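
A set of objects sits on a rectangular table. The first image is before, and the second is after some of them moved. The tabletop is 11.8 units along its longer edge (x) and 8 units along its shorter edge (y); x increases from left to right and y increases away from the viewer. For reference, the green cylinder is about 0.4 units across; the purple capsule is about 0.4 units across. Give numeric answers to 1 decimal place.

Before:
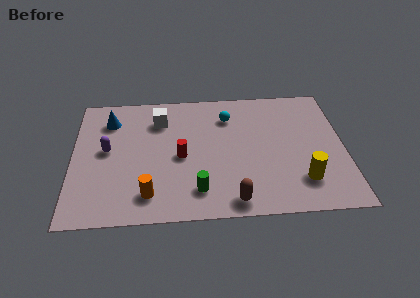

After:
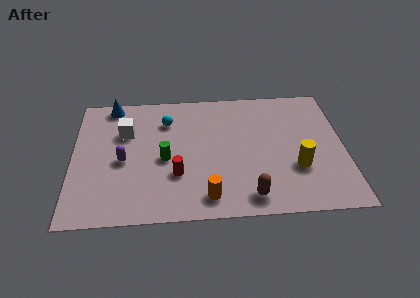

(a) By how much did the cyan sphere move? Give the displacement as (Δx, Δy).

(-2.7, -0.1)

The cyan sphere started near (6.8, 6.1) and ended near (4.1, 6.0).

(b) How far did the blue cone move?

1.0

From (1.6, 6.2) to (1.7, 7.2), the blue cone covered √(0.1² + 1.0²) ≈ 1.0 units.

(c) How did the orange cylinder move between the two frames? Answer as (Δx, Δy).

(2.5, -0.3)

The orange cylinder was at about (3.3, 1.5) and moved to about (5.8, 1.2).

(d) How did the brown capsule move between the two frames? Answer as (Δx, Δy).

(0.7, 0.2)

The brown capsule was at about (6.9, 0.9) and moved to about (7.6, 1.1).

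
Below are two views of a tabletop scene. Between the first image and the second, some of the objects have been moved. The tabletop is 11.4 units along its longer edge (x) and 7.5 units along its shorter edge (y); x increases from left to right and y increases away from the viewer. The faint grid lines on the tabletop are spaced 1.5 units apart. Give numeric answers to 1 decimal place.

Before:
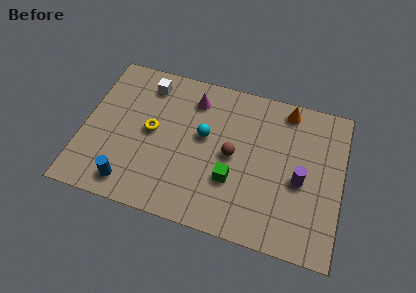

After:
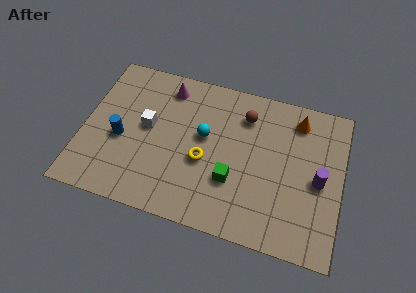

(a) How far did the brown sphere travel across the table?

2.1

From (6.6, 3.7) to (7.0, 5.8), the brown sphere covered √(0.4² + 2.1²) ≈ 2.1 units.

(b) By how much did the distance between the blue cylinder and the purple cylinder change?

+1.1

Before: roughly 7.6 units apart; after: 8.7. That's 1.1 units further apart.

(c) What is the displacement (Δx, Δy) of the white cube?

(0.2, -2.1)

From the two frames, the white cube sits at roughly (2.6, 6.2) before and (2.8, 4.1) after.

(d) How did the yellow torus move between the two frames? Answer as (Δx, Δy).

(2.4, -0.8)

The yellow torus was at about (3.0, 3.9) and moved to about (5.4, 3.1).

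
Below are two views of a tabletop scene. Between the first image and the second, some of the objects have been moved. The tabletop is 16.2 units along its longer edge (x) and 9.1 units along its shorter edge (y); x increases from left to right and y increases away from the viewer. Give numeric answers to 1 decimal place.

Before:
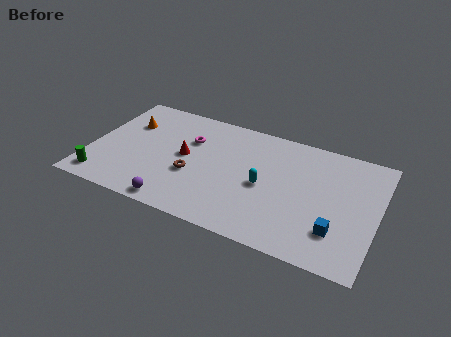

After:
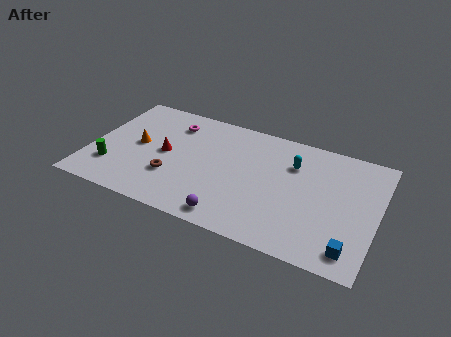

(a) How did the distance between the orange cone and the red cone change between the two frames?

-2.2

They were about 3.8 units apart before and 1.6 after — 2.2 units closer together.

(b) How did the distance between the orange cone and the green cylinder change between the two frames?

-2.5

They were about 5.1 units apart before and 2.6 after — 2.5 units closer together.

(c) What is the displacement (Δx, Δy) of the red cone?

(-1.1, -0.2)

The red cone was at about (5.3, 4.8) and moved to about (4.2, 4.6).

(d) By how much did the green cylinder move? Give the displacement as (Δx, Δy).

(0.4, 1.1)

From the two frames, the green cylinder sits at roughly (1.0, 1.3) before and (1.4, 2.4) after.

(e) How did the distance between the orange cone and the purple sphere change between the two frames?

+0.4

They were about 6.4 units apart before and 6.8 after — 0.4 units further apart.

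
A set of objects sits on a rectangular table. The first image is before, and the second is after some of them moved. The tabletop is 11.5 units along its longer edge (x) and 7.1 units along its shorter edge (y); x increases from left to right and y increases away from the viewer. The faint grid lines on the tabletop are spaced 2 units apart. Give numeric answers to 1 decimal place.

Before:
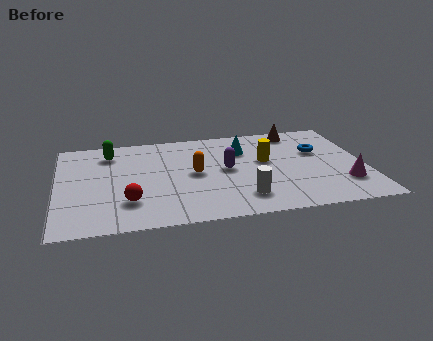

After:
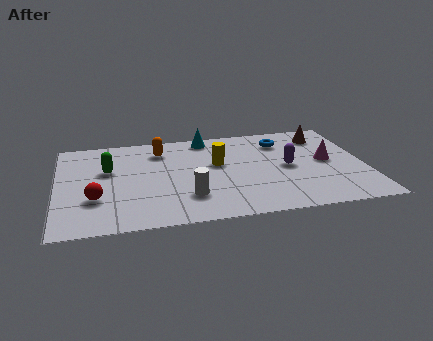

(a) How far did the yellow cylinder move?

1.8

The yellow cylinder was near (7.8, 4.1) before and (6.0, 4.2) after, so it travelled √(1.8² + 0.1²) ≈ 1.8 units.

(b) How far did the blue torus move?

1.6

The blue torus moved from about (9.8, 4.5) to (8.5, 5.5), a distance of √(1.3² + 1.0²) ≈ 1.6.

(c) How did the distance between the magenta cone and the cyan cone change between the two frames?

+0.3

The distance was about 4.8 in the first image and 5.1 in the second, so they moved 0.3 units further apart.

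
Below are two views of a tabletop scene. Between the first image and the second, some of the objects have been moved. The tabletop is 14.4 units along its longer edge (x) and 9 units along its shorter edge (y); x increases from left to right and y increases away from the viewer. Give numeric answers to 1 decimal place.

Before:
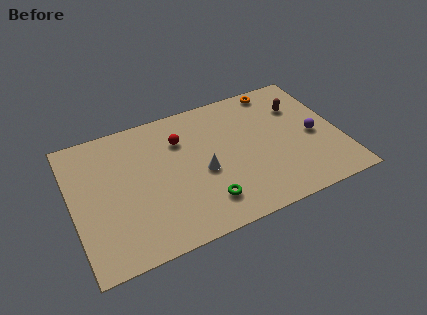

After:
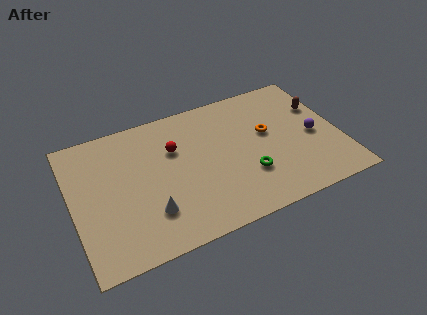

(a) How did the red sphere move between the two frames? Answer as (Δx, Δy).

(-0.4, -0.5)

The red sphere started near (6.0, 6.5) and ended near (5.6, 6.0).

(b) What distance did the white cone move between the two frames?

3.4

From (6.9, 3.9) to (3.9, 2.4), the white cone covered √(3.0² + 1.5²) ≈ 3.4 units.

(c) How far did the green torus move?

2.6

The green torus moved from about (6.8, 1.9) to (9.2, 2.8), a distance of √(2.4² + 0.9²) ≈ 2.6.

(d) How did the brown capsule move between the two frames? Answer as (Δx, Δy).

(1.1, -0.4)

The brown capsule was at about (12.5, 6.4) and moved to about (13.6, 6.0).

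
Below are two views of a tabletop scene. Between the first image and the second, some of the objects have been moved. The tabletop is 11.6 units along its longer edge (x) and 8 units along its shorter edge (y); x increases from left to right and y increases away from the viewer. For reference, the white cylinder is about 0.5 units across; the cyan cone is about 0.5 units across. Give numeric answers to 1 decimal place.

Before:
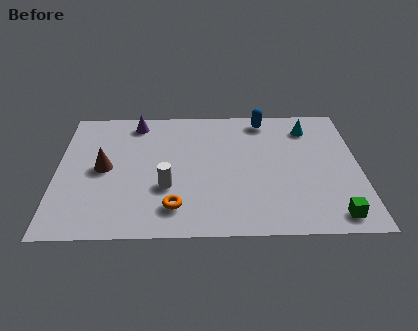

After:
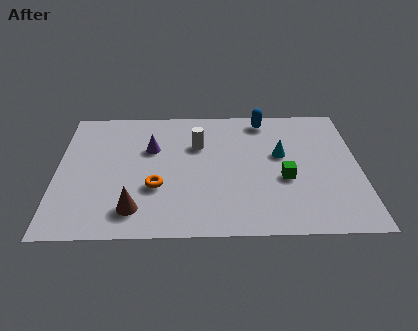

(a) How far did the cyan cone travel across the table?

2.0

The cyan cone moved from about (9.7, 6.4) to (8.6, 4.7), a distance of √(1.1² + 1.7²) ≈ 2.0.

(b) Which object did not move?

the blue capsule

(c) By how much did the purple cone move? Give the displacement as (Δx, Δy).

(0.6, -1.7)

From the two frames, the purple cone sits at roughly (3.0, 6.9) before and (3.6, 5.2) after.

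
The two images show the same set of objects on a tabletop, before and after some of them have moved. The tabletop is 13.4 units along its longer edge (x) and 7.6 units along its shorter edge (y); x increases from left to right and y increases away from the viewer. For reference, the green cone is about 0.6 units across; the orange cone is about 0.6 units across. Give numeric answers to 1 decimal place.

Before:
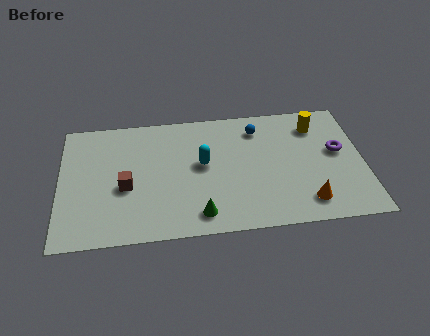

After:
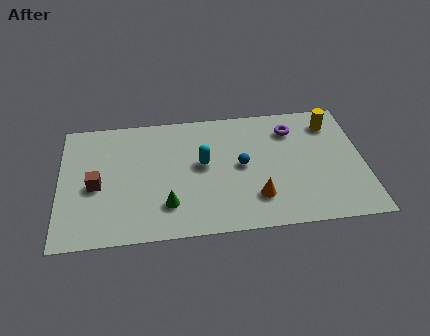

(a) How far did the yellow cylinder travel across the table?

0.7

The yellow cylinder was near (11.4, 6.0) before and (12.1, 6.1) after, so it travelled √(0.7² + 0.1²) ≈ 0.7 units.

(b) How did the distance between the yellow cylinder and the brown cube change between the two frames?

+1.9

They were about 8.9 units apart before and 10.8 after — 1.9 units further apart.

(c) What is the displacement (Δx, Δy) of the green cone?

(-1.4, 0.7)

The green cone started near (6.1, 1.2) and ended near (4.7, 1.9).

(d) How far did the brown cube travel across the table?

1.3

From (2.9, 3.2) to (1.6, 3.4), the brown cube covered √(1.3² + 0.2²) ≈ 1.3 units.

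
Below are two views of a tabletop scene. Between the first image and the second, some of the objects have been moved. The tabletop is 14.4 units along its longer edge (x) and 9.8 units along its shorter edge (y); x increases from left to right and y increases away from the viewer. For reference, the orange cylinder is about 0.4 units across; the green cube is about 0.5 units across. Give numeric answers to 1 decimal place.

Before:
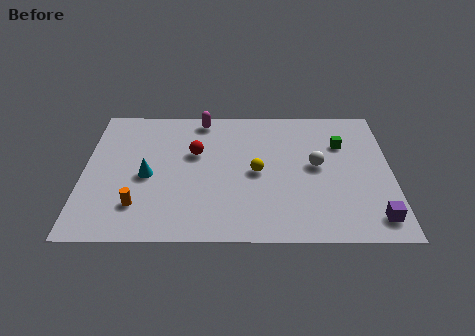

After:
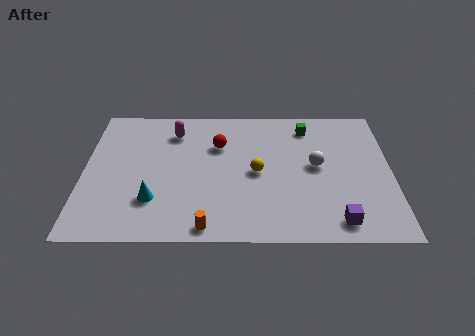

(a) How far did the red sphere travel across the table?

1.3

The red sphere moved from about (5.2, 6.1) to (6.3, 6.7), a distance of √(1.1² + 0.6²) ≈ 1.3.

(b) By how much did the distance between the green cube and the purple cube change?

+1.4

Before: roughly 5.5 units apart; after: 6.9. That's 1.4 units further apart.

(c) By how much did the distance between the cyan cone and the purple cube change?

-2.3

Before: roughly 10.9 units apart; after: 8.6. That's 2.3 units closer together.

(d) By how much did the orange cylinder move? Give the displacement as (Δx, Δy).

(3.2, -1.4)

The orange cylinder started near (2.6, 2.3) and ended near (5.8, 0.9).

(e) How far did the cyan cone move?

1.7

The cyan cone was near (3.0, 4.4) before and (3.3, 2.7) after, so it travelled √(0.3² + 1.7²) ≈ 1.7 units.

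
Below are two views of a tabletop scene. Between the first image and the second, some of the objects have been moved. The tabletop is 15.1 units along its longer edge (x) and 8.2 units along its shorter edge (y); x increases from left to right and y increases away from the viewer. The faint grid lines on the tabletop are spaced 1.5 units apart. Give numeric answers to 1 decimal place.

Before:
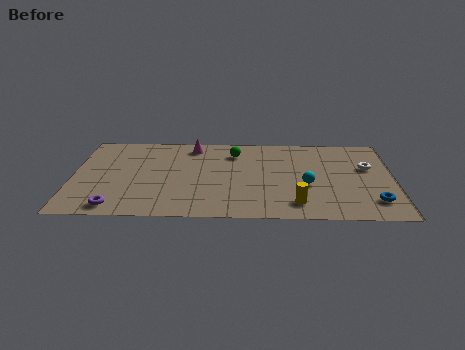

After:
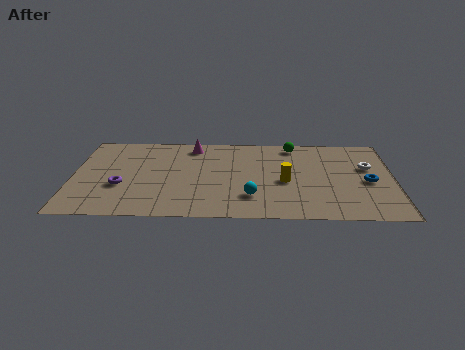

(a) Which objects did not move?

the white torus and the magenta cone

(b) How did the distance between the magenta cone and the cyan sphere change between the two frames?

-0.9

The distance was about 6.5 in the first image and 5.6 in the second, so they moved 0.9 units closer together.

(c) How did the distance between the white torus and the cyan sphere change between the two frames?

+2.9

The distance was about 3.4 in the first image and 6.3 in the second, so they moved 2.9 units further apart.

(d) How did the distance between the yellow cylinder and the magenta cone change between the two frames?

-1.8

The distance was about 7.4 in the first image and 5.6 in the second, so they moved 1.8 units closer together.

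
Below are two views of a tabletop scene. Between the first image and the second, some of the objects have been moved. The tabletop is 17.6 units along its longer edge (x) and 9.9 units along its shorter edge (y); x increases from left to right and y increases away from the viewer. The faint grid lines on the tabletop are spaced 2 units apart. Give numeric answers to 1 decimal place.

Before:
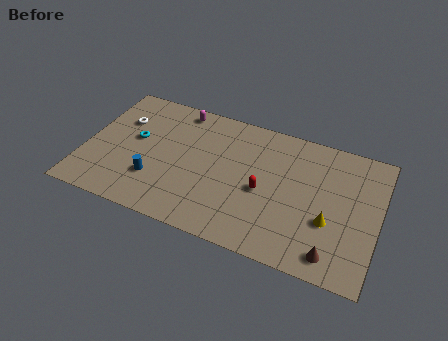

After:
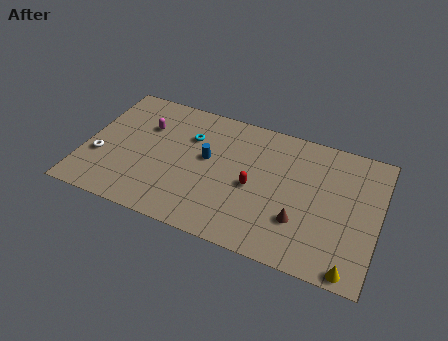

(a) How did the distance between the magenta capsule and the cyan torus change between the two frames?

-1.2

The distance was about 3.9 in the first image and 2.7 in the second, so they moved 1.2 units closer together.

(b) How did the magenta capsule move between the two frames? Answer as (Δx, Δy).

(-1.8, -2.0)

From the two frames, the magenta capsule sits at roughly (5.2, 8.8) before and (3.4, 6.8) after.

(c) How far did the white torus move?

3.4

From (1.9, 6.8) to (1.0, 3.5), the white torus covered √(0.9² + 3.3²) ≈ 3.4 units.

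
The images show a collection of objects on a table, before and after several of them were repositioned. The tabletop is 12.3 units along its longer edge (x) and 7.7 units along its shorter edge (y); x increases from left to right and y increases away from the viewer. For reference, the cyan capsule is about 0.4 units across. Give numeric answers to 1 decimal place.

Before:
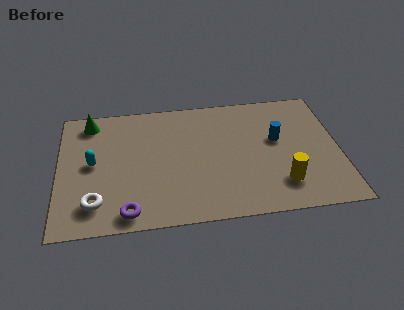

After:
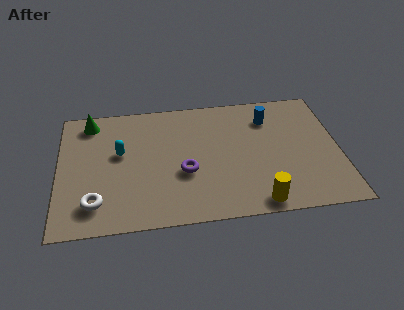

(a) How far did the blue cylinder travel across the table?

1.4

The blue cylinder was near (9.6, 4.5) before and (9.3, 5.9) after, so it travelled √(0.3² + 1.4²) ≈ 1.4 units.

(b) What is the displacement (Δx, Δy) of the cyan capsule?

(1.2, 0.5)

The cyan capsule was at about (1.5, 4.0) and moved to about (2.7, 4.5).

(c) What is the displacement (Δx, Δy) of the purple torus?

(2.5, 2.1)

The purple torus started near (3.0, 0.9) and ended near (5.5, 3.0).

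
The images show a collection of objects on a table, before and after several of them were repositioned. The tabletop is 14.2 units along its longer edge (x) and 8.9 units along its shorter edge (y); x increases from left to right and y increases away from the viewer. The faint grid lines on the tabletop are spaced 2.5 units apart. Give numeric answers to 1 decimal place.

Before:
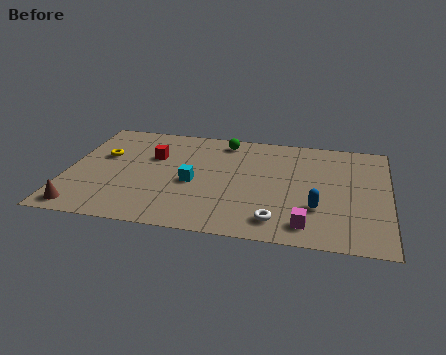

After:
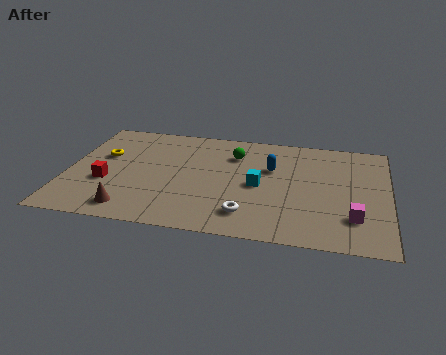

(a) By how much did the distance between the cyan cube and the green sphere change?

-1.3

They were about 4.0 units apart before and 2.7 after — 1.3 units closer together.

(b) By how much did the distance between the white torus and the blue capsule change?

+1.9

The distance was about 2.1 in the first image and 4.0 in the second, so they moved 1.9 units further apart.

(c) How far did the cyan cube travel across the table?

2.9

The cyan cube moved from about (5.6, 3.9) to (8.5, 4.2), a distance of √(2.9² + 0.3²) ≈ 2.9.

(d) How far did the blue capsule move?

3.6

The blue capsule moved from about (11.1, 2.8) to (9.0, 5.7), a distance of √(2.1² + 2.9²) ≈ 3.6.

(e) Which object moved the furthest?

the blue capsule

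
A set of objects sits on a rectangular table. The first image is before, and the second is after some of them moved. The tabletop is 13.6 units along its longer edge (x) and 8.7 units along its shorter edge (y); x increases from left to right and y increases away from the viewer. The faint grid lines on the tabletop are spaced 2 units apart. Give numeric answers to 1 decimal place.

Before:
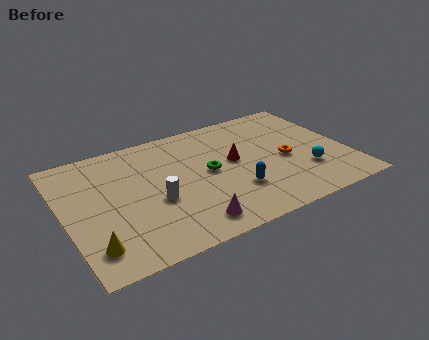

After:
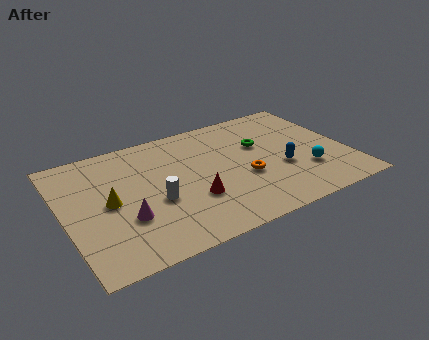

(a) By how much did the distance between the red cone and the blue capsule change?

+2.2

The distance was about 2.2 in the first image and 4.4 in the second, so they moved 2.2 units further apart.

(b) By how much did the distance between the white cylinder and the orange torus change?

-2.1

Before: roughly 6.4 units apart; after: 4.3. That's 2.1 units closer together.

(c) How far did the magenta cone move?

3.2

From (5.5, 1.3) to (2.7, 2.9), the magenta cone covered √(2.8² + 1.6²) ≈ 3.2 units.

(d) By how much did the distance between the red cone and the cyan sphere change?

+1.6

The distance was about 3.9 in the first image and 5.5 in the second, so they moved 1.6 units further apart.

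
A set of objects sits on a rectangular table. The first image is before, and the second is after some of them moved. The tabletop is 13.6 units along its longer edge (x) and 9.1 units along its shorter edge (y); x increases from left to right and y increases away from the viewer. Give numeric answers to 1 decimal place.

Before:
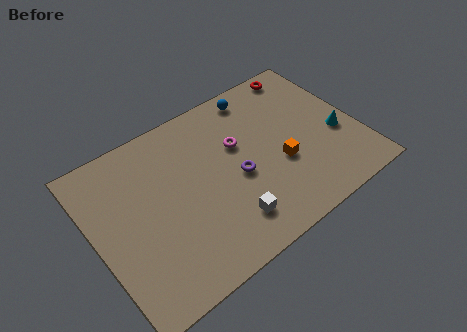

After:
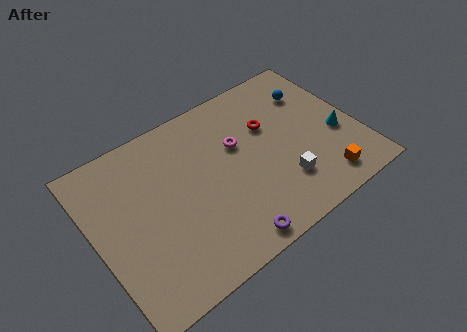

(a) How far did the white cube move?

3.0

From (6.3, 1.9) to (9.3, 2.4), the white cube covered √(3.0² + 0.5²) ≈ 3.0 units.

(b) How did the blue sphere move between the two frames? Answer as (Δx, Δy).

(2.7, -1.3)

The blue sphere started near (9.1, 8.0) and ended near (11.8, 6.7).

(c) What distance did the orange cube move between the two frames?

2.8

From (9.4, 3.5) to (11.2, 1.4), the orange cube covered √(1.8² + 2.1²) ≈ 2.8 units.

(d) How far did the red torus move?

3.3

The red torus was near (11.7, 8.2) before and (9.3, 5.9) after, so it travelled √(2.4² + 2.3²) ≈ 3.3 units.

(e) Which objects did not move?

the cyan cone and the magenta torus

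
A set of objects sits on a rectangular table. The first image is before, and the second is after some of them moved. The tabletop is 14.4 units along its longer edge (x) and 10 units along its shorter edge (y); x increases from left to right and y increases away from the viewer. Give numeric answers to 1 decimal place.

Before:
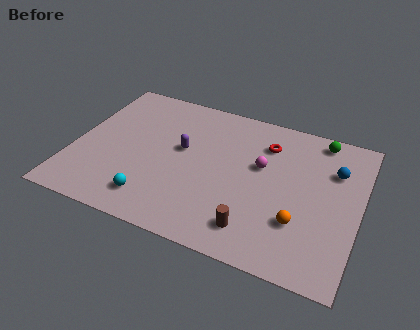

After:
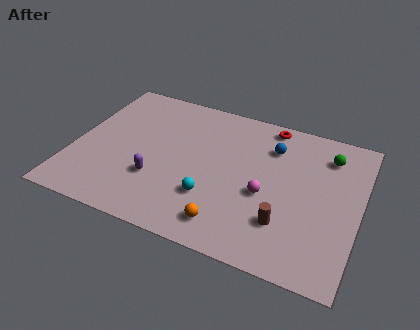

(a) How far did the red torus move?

1.4

The red torus moved from about (9.5, 7.6) to (9.5, 9.0), a distance of √(0.0² + 1.4²) ≈ 1.4.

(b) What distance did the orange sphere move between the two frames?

3.7

The orange sphere moved from about (11.6, 3.0) to (8.2, 1.6), a distance of √(3.4² + 1.4²) ≈ 3.7.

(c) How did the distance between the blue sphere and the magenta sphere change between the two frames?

-0.4

They were about 3.7 units apart before and 3.3 after — 0.4 units closer together.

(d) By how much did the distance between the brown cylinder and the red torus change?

+0.7

Before: roughly 5.8 units apart; after: 6.5. That's 0.7 units further apart.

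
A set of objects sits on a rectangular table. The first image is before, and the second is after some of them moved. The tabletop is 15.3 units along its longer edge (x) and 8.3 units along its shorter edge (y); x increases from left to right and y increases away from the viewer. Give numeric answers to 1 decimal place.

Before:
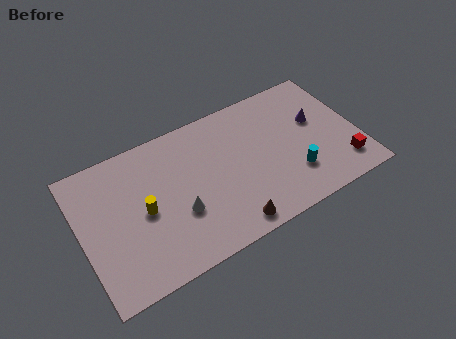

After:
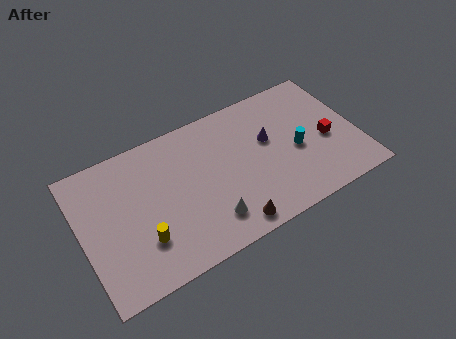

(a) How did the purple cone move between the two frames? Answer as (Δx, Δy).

(-2.7, 0.0)

From the two frames, the purple cone sits at roughly (13.2, 5.0) before and (10.5, 5.0) after.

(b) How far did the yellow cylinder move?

1.6

The yellow cylinder moved from about (3.4, 4.0) to (3.1, 2.4), a distance of √(0.3² + 1.6²) ≈ 1.6.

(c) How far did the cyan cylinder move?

1.5

From (11.5, 2.3) to (11.9, 3.7), the cyan cylinder covered √(0.4² + 1.4²) ≈ 1.5 units.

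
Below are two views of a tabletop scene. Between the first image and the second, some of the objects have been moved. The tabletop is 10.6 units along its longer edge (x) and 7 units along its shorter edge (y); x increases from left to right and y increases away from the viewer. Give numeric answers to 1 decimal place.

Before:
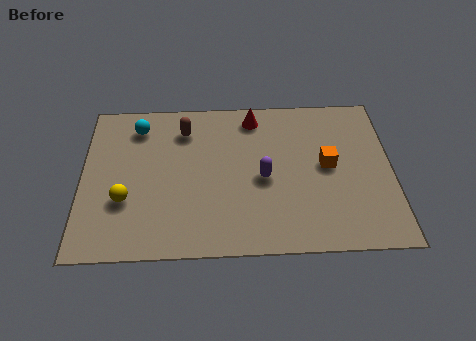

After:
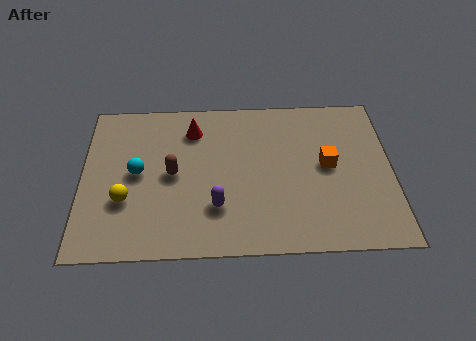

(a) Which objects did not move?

the yellow sphere and the orange cube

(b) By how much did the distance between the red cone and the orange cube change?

+1.5

Before: roughly 3.4 units apart; after: 4.9. That's 1.5 units further apart.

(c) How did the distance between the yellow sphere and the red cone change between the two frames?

-1.8

The distance was about 5.7 in the first image and 3.9 in the second, so they moved 1.8 units closer together.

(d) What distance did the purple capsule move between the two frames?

2.0

From (6.2, 3.2) to (4.6, 2.0), the purple capsule covered √(1.6² + 1.2²) ≈ 2.0 units.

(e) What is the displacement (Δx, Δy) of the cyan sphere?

(0.0, -2.1)

The cyan sphere was at about (1.9, 5.7) and moved to about (1.9, 3.6).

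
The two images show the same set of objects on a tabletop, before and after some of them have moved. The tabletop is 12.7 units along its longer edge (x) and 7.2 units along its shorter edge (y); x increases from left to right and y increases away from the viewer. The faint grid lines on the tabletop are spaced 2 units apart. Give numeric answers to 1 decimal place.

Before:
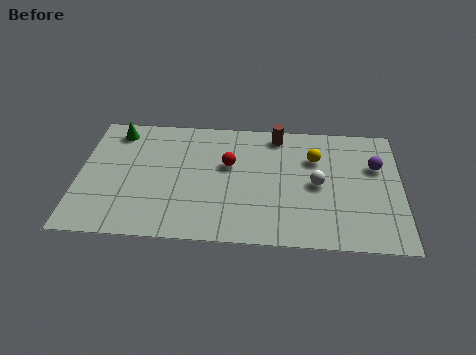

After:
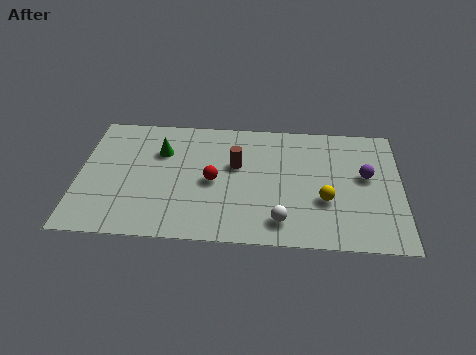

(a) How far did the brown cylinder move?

2.5

The brown cylinder moved from about (7.8, 6.3) to (6.2, 4.4), a distance of √(1.6² + 1.9²) ≈ 2.5.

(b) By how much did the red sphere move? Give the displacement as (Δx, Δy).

(-0.6, -1.0)

The red sphere was at about (5.9, 4.4) and moved to about (5.3, 3.4).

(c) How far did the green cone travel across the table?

2.1

From (1.4, 6.1) to (3.2, 5.0), the green cone covered √(1.8² + 1.1²) ≈ 2.1 units.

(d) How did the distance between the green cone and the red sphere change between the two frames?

-2.2

The distance was about 4.8 in the first image and 2.6 in the second, so they moved 2.2 units closer together.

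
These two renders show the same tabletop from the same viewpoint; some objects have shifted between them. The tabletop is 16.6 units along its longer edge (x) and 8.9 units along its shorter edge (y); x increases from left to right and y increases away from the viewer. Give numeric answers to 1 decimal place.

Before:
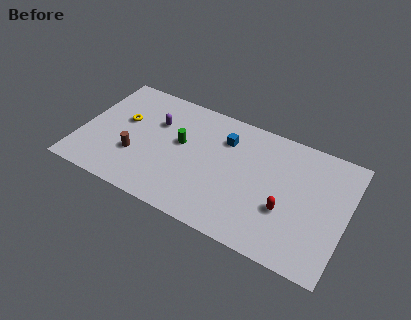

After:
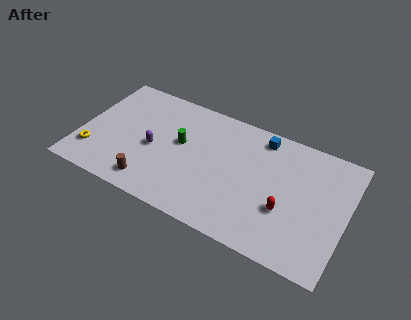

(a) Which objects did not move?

the red capsule and the green cylinder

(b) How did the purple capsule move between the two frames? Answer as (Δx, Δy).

(0.1, -2.0)

From the two frames, the purple capsule sits at roughly (4.5, 6.0) before and (4.6, 4.0) after.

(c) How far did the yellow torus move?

3.4

The yellow torus moved from about (2.5, 5.3) to (1.0, 2.2), a distance of √(1.5² + 3.1²) ≈ 3.4.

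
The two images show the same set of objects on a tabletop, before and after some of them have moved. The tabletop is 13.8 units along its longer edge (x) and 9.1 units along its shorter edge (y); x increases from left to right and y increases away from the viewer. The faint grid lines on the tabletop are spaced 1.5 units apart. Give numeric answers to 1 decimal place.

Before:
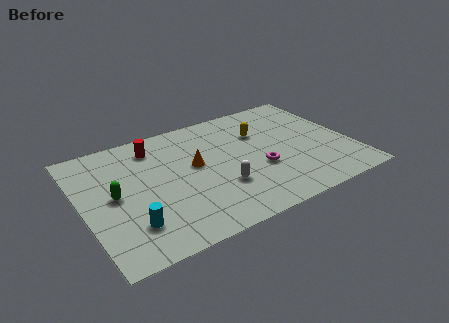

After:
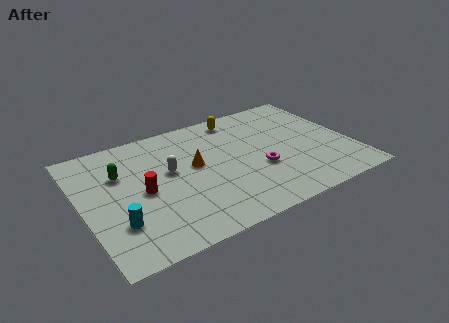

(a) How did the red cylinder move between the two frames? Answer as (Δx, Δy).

(-1.0, -3.1)

From the two frames, the red cylinder sits at roughly (4.0, 7.4) before and (3.0, 4.3) after.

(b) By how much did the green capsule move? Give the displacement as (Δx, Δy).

(0.5, 1.5)

From the two frames, the green capsule sits at roughly (1.6, 4.6) before and (2.1, 6.1) after.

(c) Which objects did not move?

the magenta torus and the orange cone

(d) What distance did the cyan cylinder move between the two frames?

0.7

The cyan cylinder moved from about (2.1, 2.2) to (1.5, 2.6), a distance of √(0.6² + 0.4²) ≈ 0.7.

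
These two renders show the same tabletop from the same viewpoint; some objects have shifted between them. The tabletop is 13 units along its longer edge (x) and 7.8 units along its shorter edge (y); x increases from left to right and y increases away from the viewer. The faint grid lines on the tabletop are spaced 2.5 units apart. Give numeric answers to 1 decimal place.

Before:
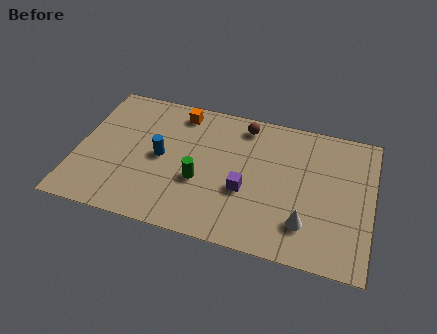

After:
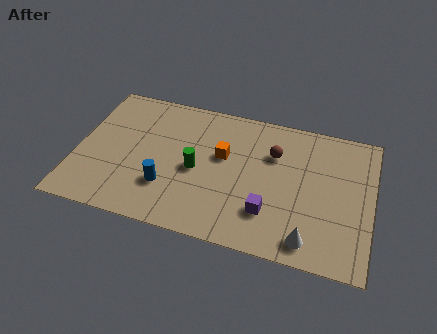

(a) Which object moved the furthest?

the orange cube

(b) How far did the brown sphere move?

1.9

The brown sphere moved from about (7.2, 6.7) to (8.6, 5.4), a distance of √(1.4² + 1.3²) ≈ 1.9.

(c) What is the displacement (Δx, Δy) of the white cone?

(0.2, -0.8)

From the two frames, the white cone sits at roughly (10.2, 1.9) before and (10.4, 1.1) after.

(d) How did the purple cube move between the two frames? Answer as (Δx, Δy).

(1.1, -0.9)

The purple cube started near (7.5, 3.0) and ended near (8.6, 2.1).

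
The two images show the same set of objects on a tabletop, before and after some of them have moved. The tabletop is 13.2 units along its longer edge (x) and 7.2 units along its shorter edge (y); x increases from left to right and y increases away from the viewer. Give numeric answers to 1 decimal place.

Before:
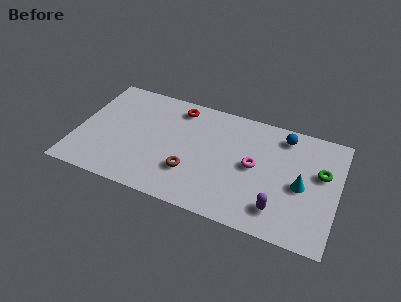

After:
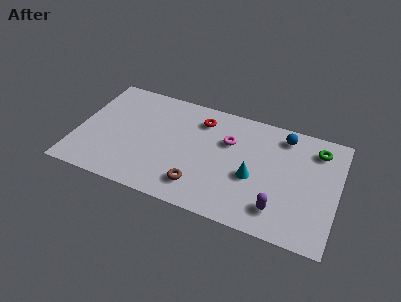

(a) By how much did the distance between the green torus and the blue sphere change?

-0.9

They were about 2.6 units apart before and 1.7 after — 0.9 units closer together.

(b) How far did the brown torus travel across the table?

0.9

The brown torus moved from about (5.9, 2.2) to (6.4, 1.5), a distance of √(0.5² + 0.7²) ≈ 0.9.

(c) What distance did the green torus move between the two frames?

1.4

The green torus moved from about (12.3, 4.4) to (12.0, 5.8), a distance of √(0.3² + 1.4²) ≈ 1.4.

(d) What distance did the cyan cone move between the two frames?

2.4

The cyan cone moved from about (11.4, 3.3) to (9.0, 3.0), a distance of √(2.4² + 0.3²) ≈ 2.4.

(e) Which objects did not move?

the purple capsule and the blue sphere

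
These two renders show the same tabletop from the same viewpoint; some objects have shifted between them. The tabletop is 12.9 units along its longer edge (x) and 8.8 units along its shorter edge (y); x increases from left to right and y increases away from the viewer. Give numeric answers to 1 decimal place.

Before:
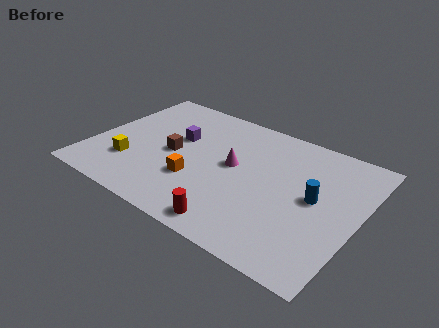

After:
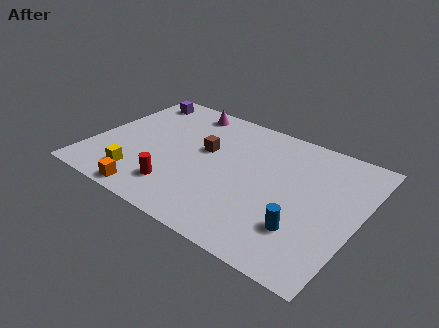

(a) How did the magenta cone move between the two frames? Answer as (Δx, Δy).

(-3.0, 2.9)

From the two frames, the magenta cone sits at roughly (6.8, 4.8) before and (3.8, 7.7) after.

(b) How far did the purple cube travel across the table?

3.3

From (3.9, 5.4) to (1.3, 7.5), the purple cube covered √(2.6² + 2.1²) ≈ 3.3 units.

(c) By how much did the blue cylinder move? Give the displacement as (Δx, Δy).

(-0.2, -2.2)

From the two frames, the blue cylinder sits at roughly (10.8, 4.6) before and (10.6, 2.4) after.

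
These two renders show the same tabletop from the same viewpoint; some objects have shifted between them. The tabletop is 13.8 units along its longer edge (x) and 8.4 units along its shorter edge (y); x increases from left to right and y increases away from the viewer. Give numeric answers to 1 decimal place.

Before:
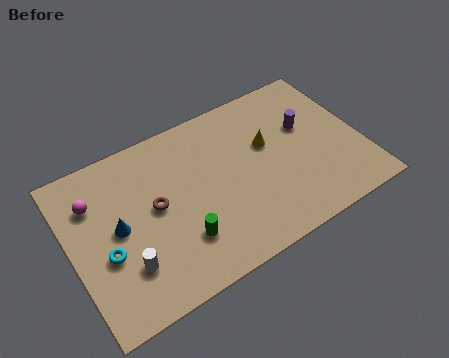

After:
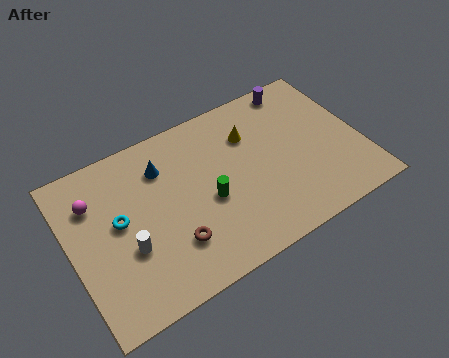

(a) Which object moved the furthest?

the blue cone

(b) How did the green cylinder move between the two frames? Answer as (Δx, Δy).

(1.5, 1.3)

The green cylinder was at about (4.9, 2.3) and moved to about (6.4, 3.6).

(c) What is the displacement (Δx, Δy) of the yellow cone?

(-0.7, 0.9)

The yellow cone was at about (9.5, 5.1) and moved to about (8.8, 6.0).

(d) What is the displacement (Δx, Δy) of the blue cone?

(2.4, 2.0)

The blue cone was at about (2.2, 4.3) and moved to about (4.6, 6.3).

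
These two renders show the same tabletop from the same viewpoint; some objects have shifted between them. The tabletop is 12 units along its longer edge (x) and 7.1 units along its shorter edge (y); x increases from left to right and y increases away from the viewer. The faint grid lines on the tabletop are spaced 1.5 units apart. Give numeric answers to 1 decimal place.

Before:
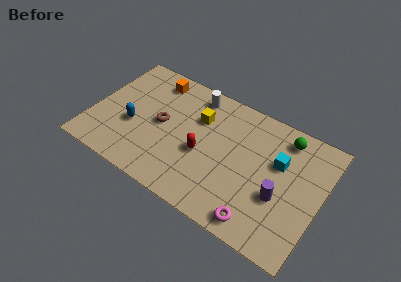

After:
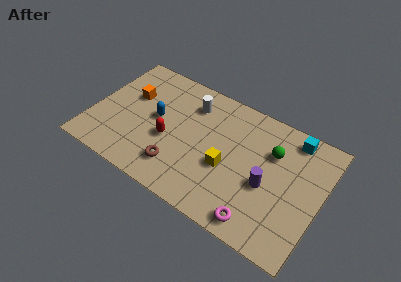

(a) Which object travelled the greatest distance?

the yellow cube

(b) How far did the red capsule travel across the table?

1.8

The red capsule was near (5.9, 3.0) before and (4.1, 2.9) after, so it travelled √(1.8² + 0.1²) ≈ 1.8 units.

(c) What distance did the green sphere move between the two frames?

1.2

The green sphere was near (9.8, 6.0) before and (9.3, 4.9) after, so it travelled √(0.5² + 1.1²) ≈ 1.2 units.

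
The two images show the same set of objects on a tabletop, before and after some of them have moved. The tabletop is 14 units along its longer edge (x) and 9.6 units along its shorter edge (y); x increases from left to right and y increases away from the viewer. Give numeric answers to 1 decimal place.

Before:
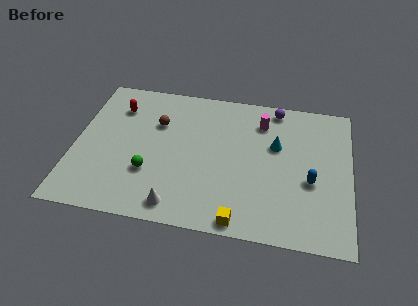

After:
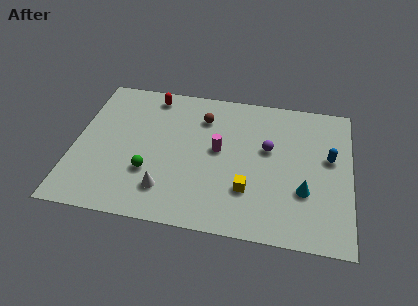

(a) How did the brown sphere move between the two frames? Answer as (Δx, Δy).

(2.3, 0.8)

From the two frames, the brown sphere sits at roughly (4.1, 6.5) before and (6.4, 7.3) after.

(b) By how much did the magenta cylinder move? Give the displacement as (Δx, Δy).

(-2.1, -2.3)

The magenta cylinder was at about (9.4, 7.5) and moved to about (7.3, 5.2).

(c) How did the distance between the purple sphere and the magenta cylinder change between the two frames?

+1.2

They were about 1.3 units apart before and 2.5 after — 1.2 units further apart.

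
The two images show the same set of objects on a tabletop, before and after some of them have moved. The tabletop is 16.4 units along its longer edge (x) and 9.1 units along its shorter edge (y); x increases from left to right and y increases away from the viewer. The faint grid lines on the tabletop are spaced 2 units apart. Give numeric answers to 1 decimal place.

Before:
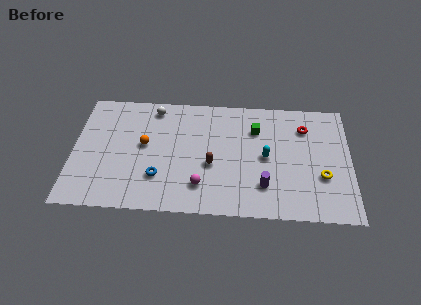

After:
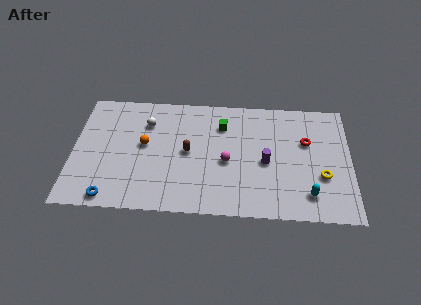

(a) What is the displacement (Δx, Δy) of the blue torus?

(-2.8, -1.7)

The blue torus started near (5.1, 2.6) and ended near (2.3, 0.9).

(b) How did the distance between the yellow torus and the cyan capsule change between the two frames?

-1.9

Before: roughly 3.5 units apart; after: 1.6. That's 1.9 units closer together.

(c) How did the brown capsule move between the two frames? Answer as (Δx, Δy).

(-1.4, 0.9)

The brown capsule started near (8.2, 3.7) and ended near (6.8, 4.6).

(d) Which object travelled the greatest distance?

the cyan capsule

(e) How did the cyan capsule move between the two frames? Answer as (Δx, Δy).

(2.5, -2.7)

The cyan capsule was at about (11.4, 4.5) and moved to about (13.9, 1.8).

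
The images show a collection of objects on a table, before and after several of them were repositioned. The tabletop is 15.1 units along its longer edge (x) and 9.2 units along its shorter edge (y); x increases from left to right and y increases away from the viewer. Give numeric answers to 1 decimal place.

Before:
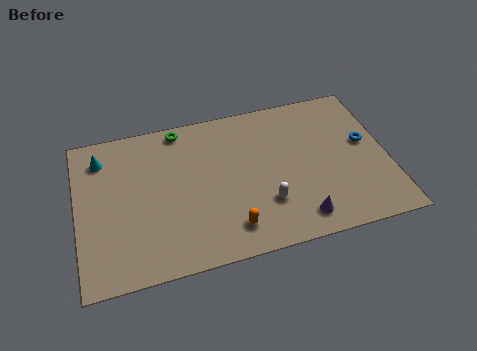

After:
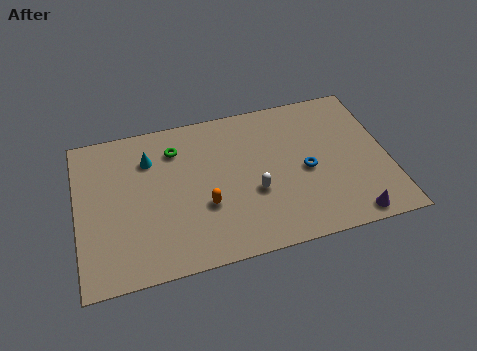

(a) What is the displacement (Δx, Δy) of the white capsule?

(-0.5, 0.8)

The white capsule was at about (9.0, 2.7) and moved to about (8.5, 3.5).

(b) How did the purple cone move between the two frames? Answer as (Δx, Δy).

(2.5, -0.5)

The purple cone was at about (10.5, 1.4) and moved to about (13.0, 0.9).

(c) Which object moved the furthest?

the blue torus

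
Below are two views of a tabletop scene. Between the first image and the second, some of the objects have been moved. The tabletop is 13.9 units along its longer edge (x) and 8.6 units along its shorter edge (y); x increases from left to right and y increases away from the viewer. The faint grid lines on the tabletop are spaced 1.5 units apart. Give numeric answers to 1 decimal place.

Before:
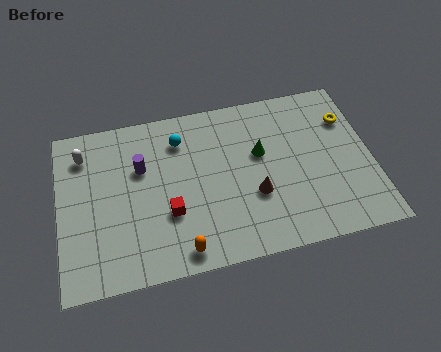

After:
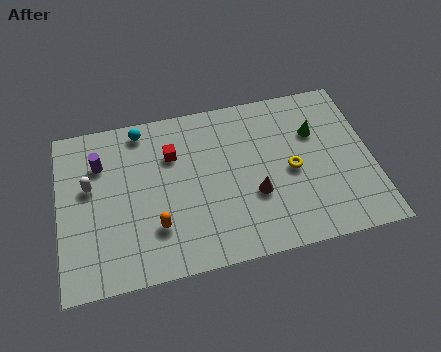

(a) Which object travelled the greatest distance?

the yellow torus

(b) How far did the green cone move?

2.6

The green cone was near (9.0, 5.2) before and (11.5, 5.8) after, so it travelled √(2.5² + 0.6²) ≈ 2.6 units.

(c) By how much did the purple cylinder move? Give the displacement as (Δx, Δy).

(-1.8, 0.6)

The purple cylinder was at about (3.7, 5.6) and moved to about (1.9, 6.2).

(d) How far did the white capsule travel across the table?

1.7

The white capsule moved from about (1.2, 6.8) to (1.4, 5.1), a distance of √(0.2² + 1.7²) ≈ 1.7.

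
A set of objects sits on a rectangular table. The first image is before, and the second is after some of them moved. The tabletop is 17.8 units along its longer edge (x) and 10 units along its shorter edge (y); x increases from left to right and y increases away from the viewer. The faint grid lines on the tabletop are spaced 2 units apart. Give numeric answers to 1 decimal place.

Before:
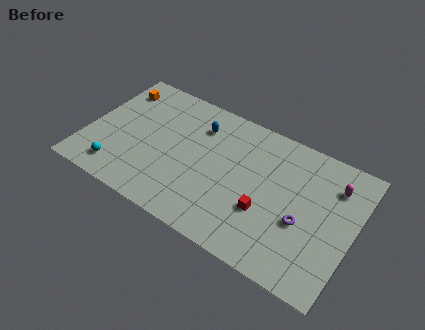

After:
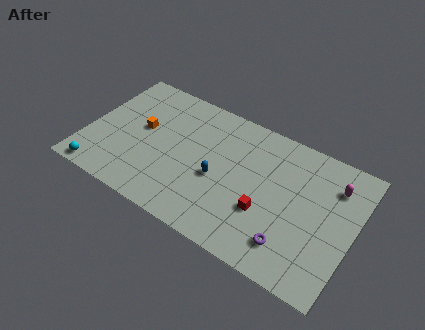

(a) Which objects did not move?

the magenta capsule and the red cube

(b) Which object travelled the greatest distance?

the blue capsule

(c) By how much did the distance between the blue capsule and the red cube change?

-3.1

They were about 6.5 units apart before and 3.4 after — 3.1 units closer together.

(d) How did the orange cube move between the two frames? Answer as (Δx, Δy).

(2.2, -2.4)

From the two frames, the orange cube sits at roughly (1.3, 8.0) before and (3.5, 5.6) after.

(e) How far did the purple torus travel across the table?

2.0

The purple torus was near (14.6, 4.0) before and (14.1, 2.1) after, so it travelled √(0.5² + 1.9²) ≈ 2.0 units.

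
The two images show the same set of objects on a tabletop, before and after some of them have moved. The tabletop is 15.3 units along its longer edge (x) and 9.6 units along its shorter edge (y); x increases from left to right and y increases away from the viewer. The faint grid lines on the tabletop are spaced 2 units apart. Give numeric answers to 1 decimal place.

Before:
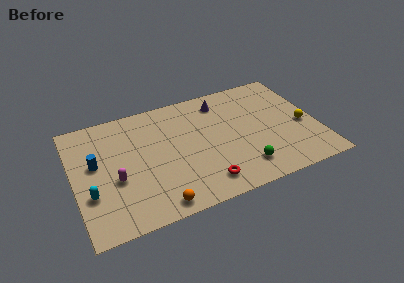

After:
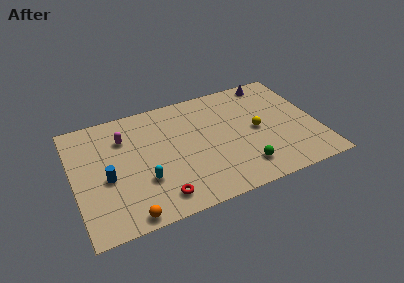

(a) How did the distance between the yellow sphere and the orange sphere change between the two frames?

-0.7

They were about 10.1 units apart before and 9.4 after — 0.7 units closer together.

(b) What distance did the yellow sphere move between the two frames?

3.0

From (14.4, 4.1) to (11.5, 4.7), the yellow sphere covered √(2.9² + 0.6²) ≈ 3.0 units.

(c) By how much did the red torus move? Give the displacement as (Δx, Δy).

(-2.8, -0.1)

The red torus was at about (7.8, 1.6) and moved to about (5.0, 1.5).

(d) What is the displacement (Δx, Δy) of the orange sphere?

(-1.8, -0.2)

From the two frames, the orange sphere sits at roughly (4.8, 1.0) before and (3.0, 0.8) after.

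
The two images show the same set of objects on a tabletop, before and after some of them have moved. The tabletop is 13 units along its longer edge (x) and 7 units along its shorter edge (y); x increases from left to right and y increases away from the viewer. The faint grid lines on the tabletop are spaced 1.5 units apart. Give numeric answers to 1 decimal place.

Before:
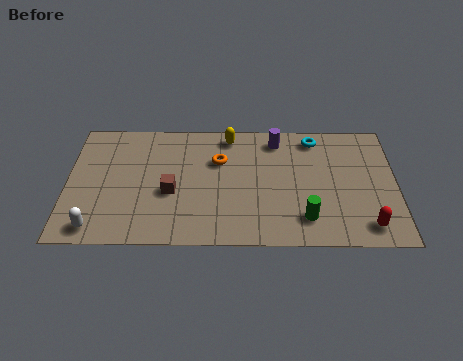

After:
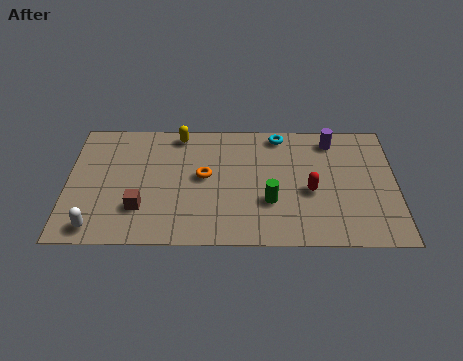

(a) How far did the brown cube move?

1.5

From (4.1, 2.9) to (2.9, 2.0), the brown cube covered √(1.2² + 0.9²) ≈ 1.5 units.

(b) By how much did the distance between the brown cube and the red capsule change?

-1.1

The distance was about 7.9 in the first image and 6.8 in the second, so they moved 1.1 units closer together.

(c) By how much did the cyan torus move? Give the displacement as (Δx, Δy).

(-1.4, 0.2)

The cyan torus started near (9.8, 6.0) and ended near (8.4, 6.2).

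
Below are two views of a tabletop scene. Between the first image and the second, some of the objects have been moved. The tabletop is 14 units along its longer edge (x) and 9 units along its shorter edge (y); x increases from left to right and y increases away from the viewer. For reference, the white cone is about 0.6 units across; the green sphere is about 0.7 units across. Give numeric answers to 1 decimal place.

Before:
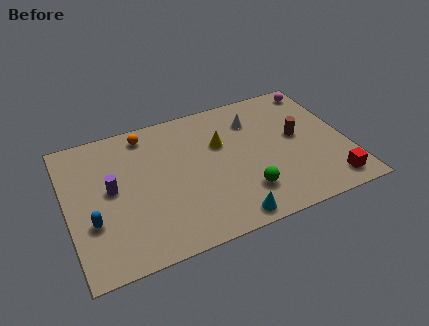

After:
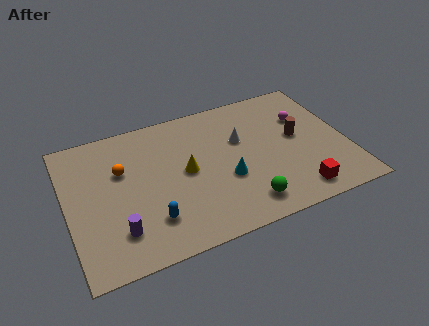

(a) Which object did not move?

the brown cylinder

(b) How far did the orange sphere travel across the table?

2.4

The orange sphere moved from about (4.2, 7.8) to (2.8, 5.8), a distance of √(1.4² + 2.0²) ≈ 2.4.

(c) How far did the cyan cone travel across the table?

2.5

From (7.6, 0.9) to (7.8, 3.4), the cyan cone covered √(0.2² + 2.5²) ≈ 2.5 units.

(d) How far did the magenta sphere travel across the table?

2.1

From (13.1, 7.9) to (12.1, 6.1), the magenta sphere covered √(1.0² + 1.8²) ≈ 2.1 units.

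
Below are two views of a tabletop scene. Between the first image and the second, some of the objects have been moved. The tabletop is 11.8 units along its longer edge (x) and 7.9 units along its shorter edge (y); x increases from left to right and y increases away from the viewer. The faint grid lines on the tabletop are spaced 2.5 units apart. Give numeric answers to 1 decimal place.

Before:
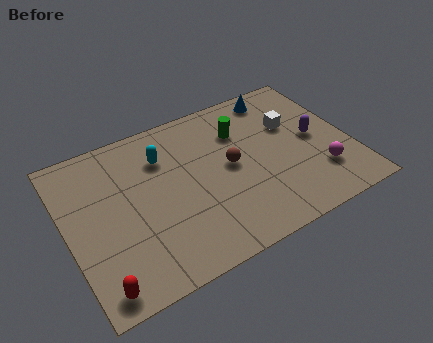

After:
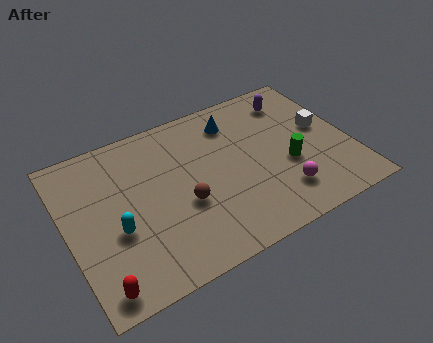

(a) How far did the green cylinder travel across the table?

3.1

From (7.5, 5.7) to (9.1, 3.1), the green cylinder covered √(1.6² + 2.6²) ≈ 3.1 units.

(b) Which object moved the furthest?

the cyan capsule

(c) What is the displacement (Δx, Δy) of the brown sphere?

(-2.1, -1.0)

The brown sphere was at about (6.8, 4.1) and moved to about (4.7, 3.1).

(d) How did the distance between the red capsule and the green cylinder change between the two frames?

+0.3

Before: roughly 8.2 units apart; after: 8.5. That's 0.3 units further apart.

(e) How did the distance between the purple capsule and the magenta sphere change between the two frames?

+2.9

The distance was about 1.9 in the first image and 4.8 in the second, so they moved 2.9 units further apart.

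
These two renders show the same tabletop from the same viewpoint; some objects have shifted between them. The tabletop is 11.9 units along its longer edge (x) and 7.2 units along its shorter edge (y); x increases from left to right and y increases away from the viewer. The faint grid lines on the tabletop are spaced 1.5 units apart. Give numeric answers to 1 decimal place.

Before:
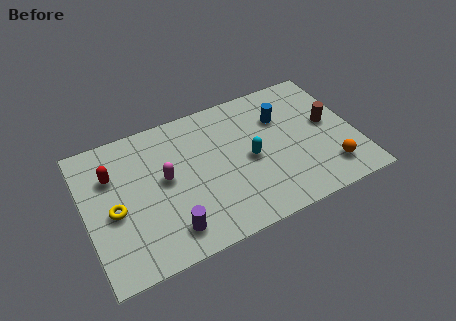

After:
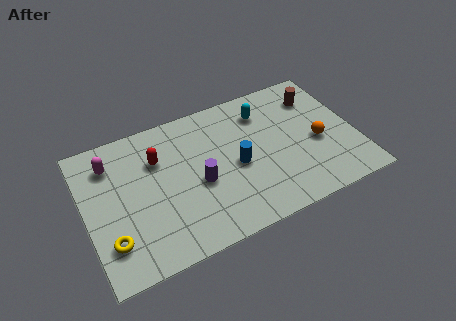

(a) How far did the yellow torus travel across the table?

1.4

The yellow torus was near (1.2, 3.2) before and (0.9, 1.8) after, so it travelled √(0.3² + 1.4²) ≈ 1.4 units.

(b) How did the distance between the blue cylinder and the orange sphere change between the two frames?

-0.3

They were about 3.9 units apart before and 3.6 after — 0.3 units closer together.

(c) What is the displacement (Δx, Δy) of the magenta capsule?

(-2.2, 1.7)

From the two frames, the magenta capsule sits at roughly (3.5, 3.9) before and (1.3, 5.6) after.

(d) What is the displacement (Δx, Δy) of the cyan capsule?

(0.9, 2.2)

The cyan capsule was at about (7.2, 3.4) and moved to about (8.1, 5.6).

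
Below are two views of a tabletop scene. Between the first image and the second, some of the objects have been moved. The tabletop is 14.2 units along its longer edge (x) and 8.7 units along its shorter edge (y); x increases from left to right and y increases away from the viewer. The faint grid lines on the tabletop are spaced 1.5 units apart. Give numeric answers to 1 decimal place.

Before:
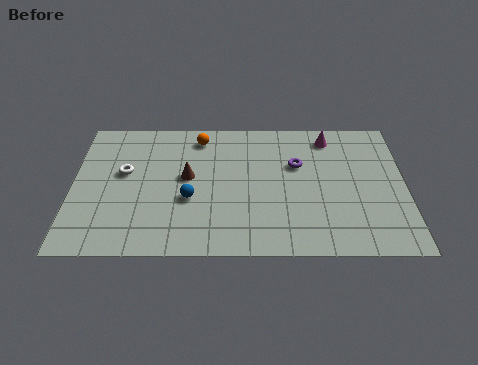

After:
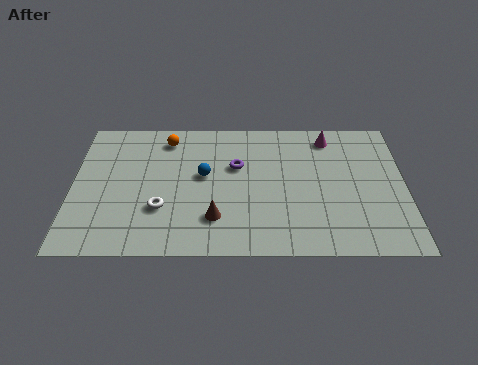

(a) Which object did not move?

the magenta cone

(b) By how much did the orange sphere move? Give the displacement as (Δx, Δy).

(-1.4, -0.1)

The orange sphere started near (5.4, 7.4) and ended near (4.0, 7.3).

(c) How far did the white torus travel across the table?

2.8

The white torus was near (2.2, 5.1) before and (3.8, 2.8) after, so it travelled √(1.6² + 2.3²) ≈ 2.8 units.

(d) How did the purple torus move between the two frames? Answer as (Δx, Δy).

(-2.6, -0.1)

From the two frames, the purple torus sits at roughly (9.6, 5.6) before and (7.0, 5.5) after.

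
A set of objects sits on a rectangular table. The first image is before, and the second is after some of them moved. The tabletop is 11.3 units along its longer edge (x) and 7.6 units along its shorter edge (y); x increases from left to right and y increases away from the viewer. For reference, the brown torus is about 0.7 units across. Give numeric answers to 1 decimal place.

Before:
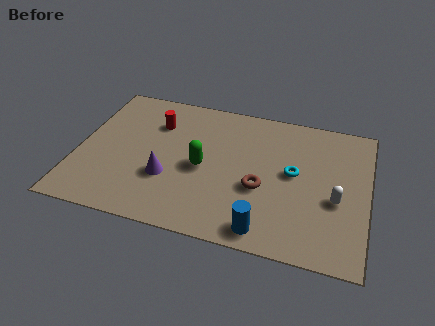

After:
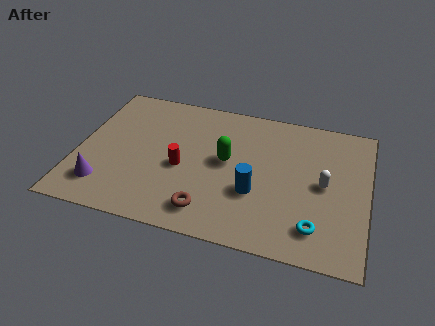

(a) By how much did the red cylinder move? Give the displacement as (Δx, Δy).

(1.2, -2.2)

From the two frames, the red cylinder sits at roughly (2.9, 5.5) before and (4.1, 3.3) after.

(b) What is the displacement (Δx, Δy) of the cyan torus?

(1.0, -2.6)

From the two frames, the cyan torus sits at roughly (8.4, 4.1) before and (9.4, 1.5) after.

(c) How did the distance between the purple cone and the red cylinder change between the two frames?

+0.4

They were about 3.0 units apart before and 3.4 after — 0.4 units further apart.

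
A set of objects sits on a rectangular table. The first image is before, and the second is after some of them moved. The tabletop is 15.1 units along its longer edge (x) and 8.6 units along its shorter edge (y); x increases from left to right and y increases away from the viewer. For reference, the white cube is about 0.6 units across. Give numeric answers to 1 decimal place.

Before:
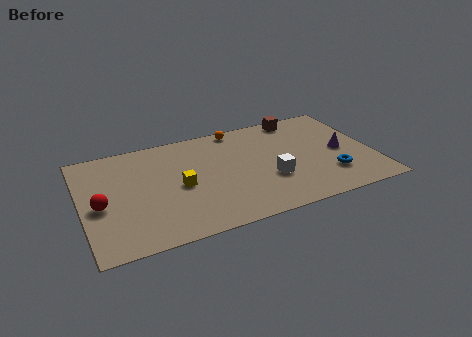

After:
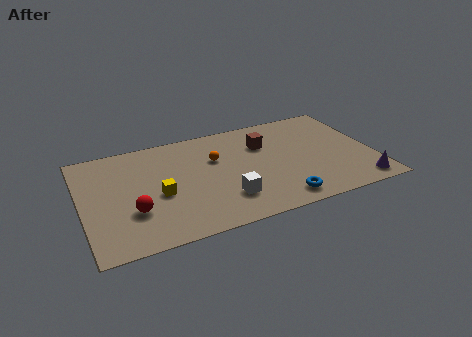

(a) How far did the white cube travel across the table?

2.5

The white cube was near (9.6, 3.0) before and (7.2, 2.2) after, so it travelled √(2.4² + 0.8²) ≈ 2.5 units.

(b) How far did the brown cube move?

2.7

From (11.7, 7.7) to (9.6, 6.0), the brown cube covered √(2.1² + 1.7²) ≈ 2.7 units.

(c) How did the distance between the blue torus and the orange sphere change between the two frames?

-1.7

The distance was about 7.0 in the first image and 5.3 in the second, so they moved 1.7 units closer together.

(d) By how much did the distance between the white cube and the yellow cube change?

-1.1

The distance was about 4.7 in the first image and 3.6 in the second, so they moved 1.1 units closer together.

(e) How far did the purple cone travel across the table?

3.1

The purple cone moved from about (13.5, 4.1) to (14.1, 1.1), a distance of √(0.6² + 3.0²) ≈ 3.1.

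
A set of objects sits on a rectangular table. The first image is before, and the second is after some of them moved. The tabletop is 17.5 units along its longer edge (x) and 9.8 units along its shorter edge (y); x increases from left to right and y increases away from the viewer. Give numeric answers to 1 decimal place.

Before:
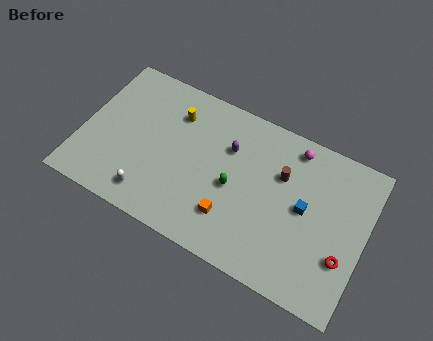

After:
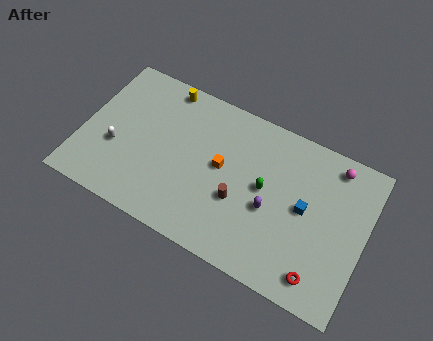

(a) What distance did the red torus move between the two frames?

2.1

The red torus moved from about (16.4, 3.2) to (15.2, 1.5), a distance of √(1.2² + 1.7²) ≈ 2.1.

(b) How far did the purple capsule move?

3.9

From (8.9, 6.7) to (11.8, 4.1), the purple capsule covered √(2.9² + 2.6²) ≈ 3.9 units.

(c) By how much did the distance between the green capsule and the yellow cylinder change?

+2.6

They were about 5.1 units apart before and 7.7 after — 2.6 units further apart.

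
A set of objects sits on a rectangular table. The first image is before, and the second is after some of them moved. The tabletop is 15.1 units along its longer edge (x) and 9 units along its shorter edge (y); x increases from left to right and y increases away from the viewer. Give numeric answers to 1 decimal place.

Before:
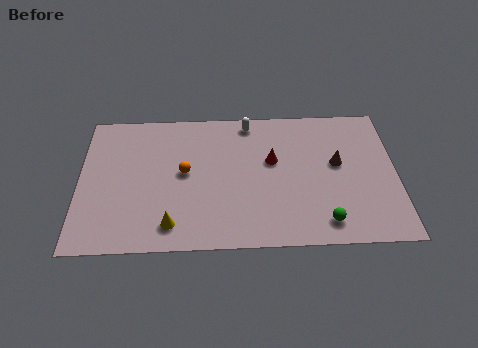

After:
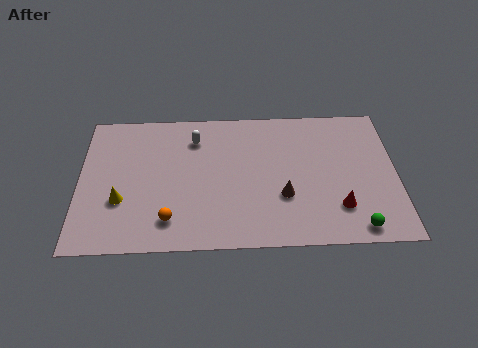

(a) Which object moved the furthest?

the red cone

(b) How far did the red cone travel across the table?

4.4

The red cone moved from about (9.2, 5.4) to (12.3, 2.3), a distance of √(3.1² + 3.1²) ≈ 4.4.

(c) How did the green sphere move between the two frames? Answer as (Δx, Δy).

(1.5, -0.4)

The green sphere was at about (11.6, 1.4) and moved to about (13.1, 1.0).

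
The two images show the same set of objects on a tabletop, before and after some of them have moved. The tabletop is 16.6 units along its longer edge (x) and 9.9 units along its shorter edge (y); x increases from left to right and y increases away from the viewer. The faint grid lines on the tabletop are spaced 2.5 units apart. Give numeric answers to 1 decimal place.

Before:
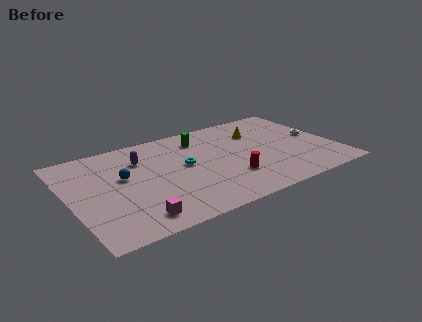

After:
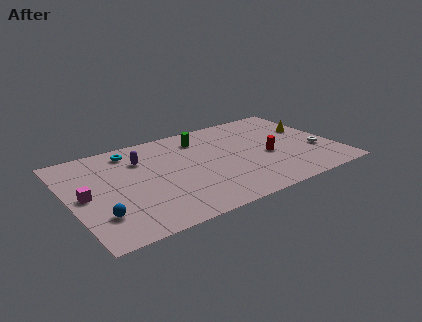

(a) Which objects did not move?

the purple capsule and the green cylinder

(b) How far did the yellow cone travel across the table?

3.3

The yellow cone moved from about (12.2, 7.1) to (15.4, 6.2), a distance of √(3.2² + 0.9²) ≈ 3.3.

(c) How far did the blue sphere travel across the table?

3.7

The blue sphere moved from about (3.4, 5.8) to (1.5, 2.6), a distance of √(1.9² + 3.2²) ≈ 3.7.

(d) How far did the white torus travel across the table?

1.7

The white torus was near (15.7, 5.2) before and (15.4, 3.5) after, so it travelled √(0.3² + 1.7²) ≈ 1.7 units.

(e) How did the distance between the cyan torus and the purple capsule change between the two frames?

-1.8

The distance was about 3.1 in the first image and 1.3 in the second, so they moved 1.8 units closer together.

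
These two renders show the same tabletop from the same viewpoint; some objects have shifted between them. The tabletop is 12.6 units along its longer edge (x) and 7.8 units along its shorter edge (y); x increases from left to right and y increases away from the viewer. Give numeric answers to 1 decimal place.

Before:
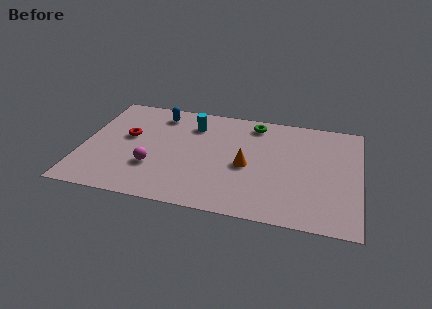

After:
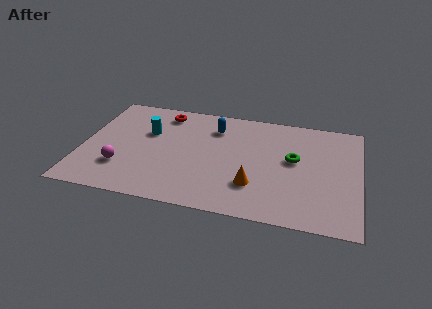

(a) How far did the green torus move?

3.0

The green torus moved from about (7.7, 6.7) to (9.6, 4.4), a distance of √(1.9² + 2.3²) ≈ 3.0.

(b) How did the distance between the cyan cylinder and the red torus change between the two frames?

-1.6

The distance was about 3.3 in the first image and 1.7 in the second, so they moved 1.6 units closer together.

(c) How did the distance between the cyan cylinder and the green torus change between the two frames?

+3.8

They were about 2.9 units apart before and 6.7 after — 3.8 units further apart.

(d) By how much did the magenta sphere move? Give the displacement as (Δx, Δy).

(-1.4, -0.3)

The magenta sphere started near (3.3, 2.5) and ended near (1.9, 2.2).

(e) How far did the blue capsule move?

2.6

From (3.3, 6.5) to (5.9, 6.0), the blue capsule covered √(2.6² + 0.5²) ≈ 2.6 units.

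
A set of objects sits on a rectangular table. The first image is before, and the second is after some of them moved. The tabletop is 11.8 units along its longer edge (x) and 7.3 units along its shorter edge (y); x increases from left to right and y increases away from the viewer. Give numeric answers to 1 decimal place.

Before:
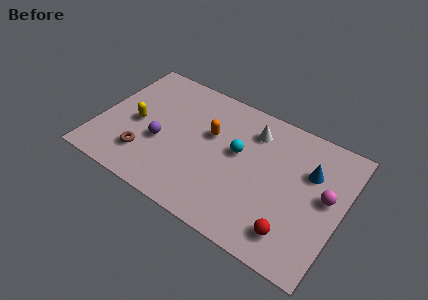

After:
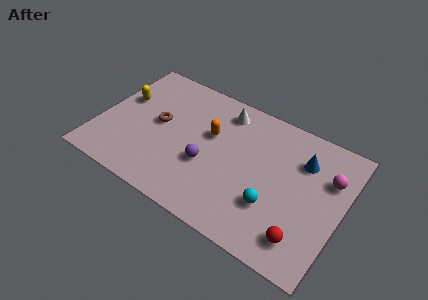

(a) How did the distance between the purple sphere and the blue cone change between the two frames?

-2.3

The distance was about 7.3 in the first image and 5.0 in the second, so they moved 2.3 units closer together.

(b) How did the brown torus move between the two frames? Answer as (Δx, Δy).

(0.3, 2.1)

The brown torus started near (2.5, 1.8) and ended near (2.8, 3.9).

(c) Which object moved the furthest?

the cyan sphere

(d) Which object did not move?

the orange capsule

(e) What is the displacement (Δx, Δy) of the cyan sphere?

(2.0, -1.9)

The cyan sphere was at about (6.7, 4.2) and moved to about (8.7, 2.3).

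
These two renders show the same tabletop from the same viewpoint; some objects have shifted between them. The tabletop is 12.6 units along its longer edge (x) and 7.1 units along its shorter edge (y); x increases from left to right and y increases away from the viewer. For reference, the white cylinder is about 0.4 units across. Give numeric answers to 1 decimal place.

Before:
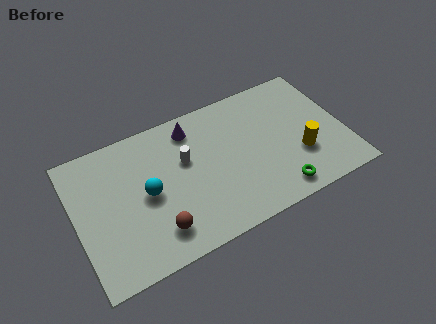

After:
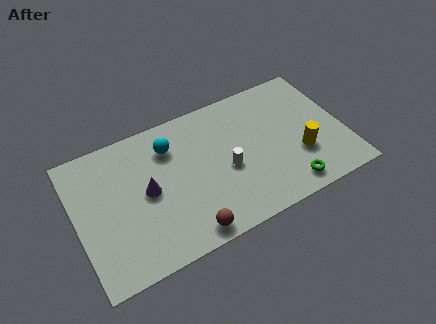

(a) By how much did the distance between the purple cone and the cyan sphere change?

-1.2

They were about 3.4 units apart before and 2.2 after — 1.2 units closer together.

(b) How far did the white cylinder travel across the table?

2.2

The white cylinder moved from about (5.2, 4.4) to (7.0, 3.1), a distance of √(1.8² + 1.3²) ≈ 2.2.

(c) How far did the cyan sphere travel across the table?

2.3

The cyan sphere was near (3.3, 3.5) before and (4.6, 5.4) after, so it travelled √(1.3² + 1.9²) ≈ 2.3 units.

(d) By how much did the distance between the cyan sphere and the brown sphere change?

+2.6

Before: roughly 2.0 units apart; after: 4.6. That's 2.6 units further apart.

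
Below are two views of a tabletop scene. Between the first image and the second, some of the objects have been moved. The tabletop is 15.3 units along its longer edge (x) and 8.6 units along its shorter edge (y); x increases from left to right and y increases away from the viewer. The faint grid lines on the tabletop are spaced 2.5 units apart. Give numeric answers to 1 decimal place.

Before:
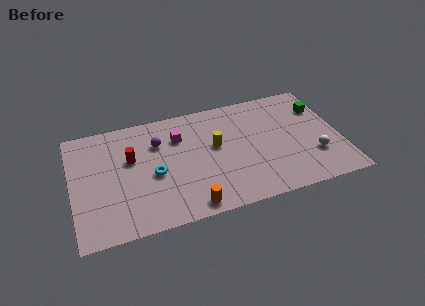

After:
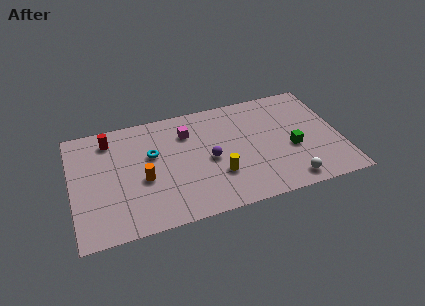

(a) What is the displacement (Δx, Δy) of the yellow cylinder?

(0.0, -2.2)

The yellow cylinder was at about (8.2, 4.9) and moved to about (8.2, 2.7).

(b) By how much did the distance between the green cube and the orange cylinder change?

-1.1

The distance was about 9.6 in the first image and 8.5 in the second, so they moved 1.1 units closer together.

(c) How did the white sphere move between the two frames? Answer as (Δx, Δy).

(-1.6, -1.5)

The white sphere was at about (13.7, 2.6) and moved to about (12.1, 1.1).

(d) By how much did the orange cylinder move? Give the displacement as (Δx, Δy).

(-2.4, 2.7)

The orange cylinder started near (6.4, 0.9) and ended near (4.0, 3.6).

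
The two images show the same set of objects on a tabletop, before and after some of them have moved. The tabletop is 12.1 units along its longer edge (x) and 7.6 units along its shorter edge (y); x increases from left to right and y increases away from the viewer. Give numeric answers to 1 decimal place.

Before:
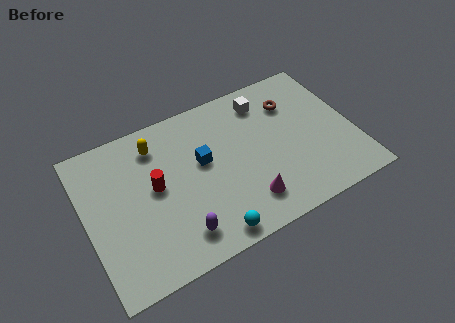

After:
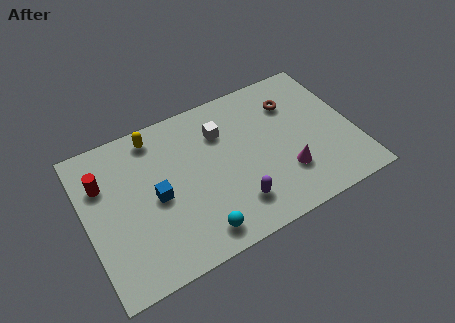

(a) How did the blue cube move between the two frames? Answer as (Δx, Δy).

(-2.2, -0.8)

The blue cube was at about (5.3, 4.4) and moved to about (3.1, 3.6).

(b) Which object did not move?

the brown torus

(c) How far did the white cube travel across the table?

2.2

The white cube was near (8.4, 6.2) before and (6.3, 5.5) after, so it travelled √(2.1² + 0.7²) ≈ 2.2 units.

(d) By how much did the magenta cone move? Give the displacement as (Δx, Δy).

(1.9, 0.6)

The magenta cone started near (6.9, 1.6) and ended near (8.8, 2.2).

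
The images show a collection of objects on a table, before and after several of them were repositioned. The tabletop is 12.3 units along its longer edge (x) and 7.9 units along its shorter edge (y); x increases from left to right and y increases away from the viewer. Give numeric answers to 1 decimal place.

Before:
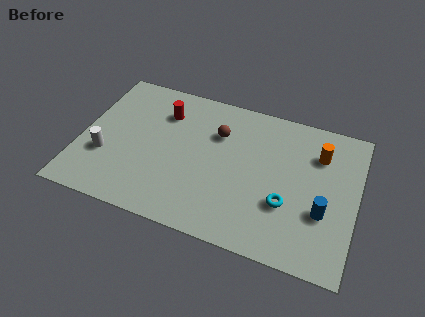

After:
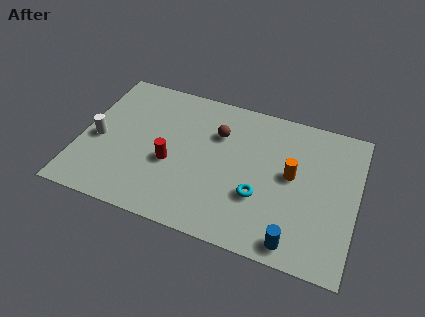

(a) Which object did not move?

the brown sphere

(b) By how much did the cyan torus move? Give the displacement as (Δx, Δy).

(-1.2, 0.0)

From the two frames, the cyan torus sits at roughly (9.3, 2.7) before and (8.1, 2.7) after.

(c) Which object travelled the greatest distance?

the red cylinder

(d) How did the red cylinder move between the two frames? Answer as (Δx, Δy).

(0.6, -2.7)

The red cylinder started near (3.5, 5.9) and ended near (4.1, 3.2).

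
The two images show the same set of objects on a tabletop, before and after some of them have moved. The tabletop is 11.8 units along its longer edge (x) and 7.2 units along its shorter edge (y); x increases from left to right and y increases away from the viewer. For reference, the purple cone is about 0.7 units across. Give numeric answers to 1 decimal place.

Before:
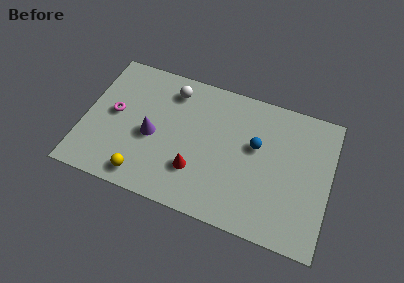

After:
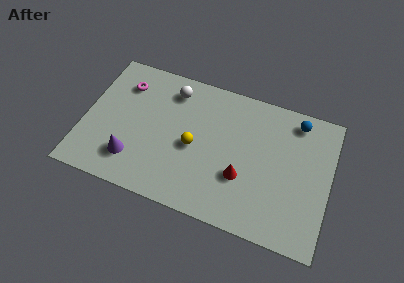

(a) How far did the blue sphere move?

2.6

The blue sphere was near (8.2, 4.3) before and (10.0, 6.2) after, so it travelled √(1.8² + 1.9²) ≈ 2.6 units.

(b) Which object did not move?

the white sphere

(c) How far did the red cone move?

2.2

The red cone moved from about (5.5, 2.1) to (7.7, 2.5), a distance of √(2.2² + 0.4²) ≈ 2.2.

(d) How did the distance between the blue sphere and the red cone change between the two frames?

+0.9

They were about 3.5 units apart before and 4.4 after — 0.9 units further apart.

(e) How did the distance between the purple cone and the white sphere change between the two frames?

+1.7

The distance was about 2.8 in the first image and 4.5 in the second, so they moved 1.7 units further apart.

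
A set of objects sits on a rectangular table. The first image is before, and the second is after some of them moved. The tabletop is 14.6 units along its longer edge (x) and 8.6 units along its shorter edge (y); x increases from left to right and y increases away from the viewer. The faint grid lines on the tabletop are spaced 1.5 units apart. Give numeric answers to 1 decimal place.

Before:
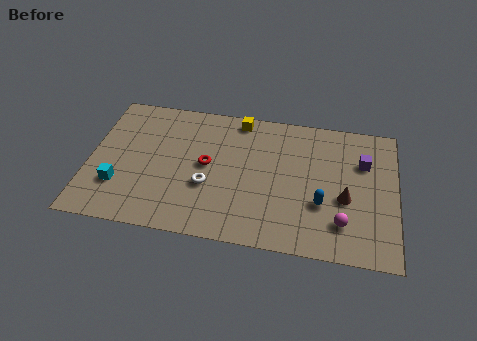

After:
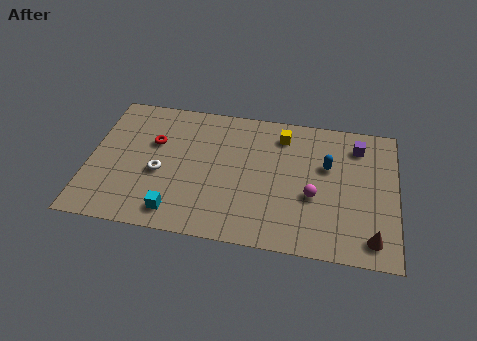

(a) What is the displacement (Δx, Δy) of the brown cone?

(1.3, -2.2)

The brown cone started near (12.2, 3.5) and ended near (13.5, 1.3).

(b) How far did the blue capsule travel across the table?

2.4

The blue capsule moved from about (11.1, 3.0) to (11.3, 5.4), a distance of √(0.2² + 2.4²) ≈ 2.4.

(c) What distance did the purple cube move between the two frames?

1.0

The purple cube was near (13.0, 5.9) before and (12.7, 6.9) after, so it travelled √(0.3² + 1.0²) ≈ 1.0 units.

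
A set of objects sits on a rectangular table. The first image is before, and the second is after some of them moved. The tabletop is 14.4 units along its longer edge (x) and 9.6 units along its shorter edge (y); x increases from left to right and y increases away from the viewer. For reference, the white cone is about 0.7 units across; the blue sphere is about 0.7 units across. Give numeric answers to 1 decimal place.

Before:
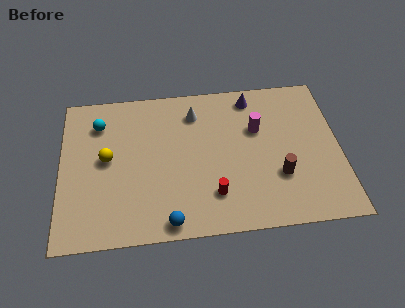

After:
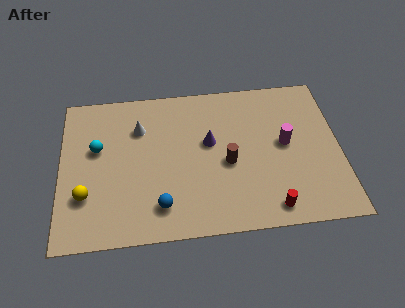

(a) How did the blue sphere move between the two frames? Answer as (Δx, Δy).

(-0.4, 1.0)

From the two frames, the blue sphere sits at roughly (5.5, 0.9) before and (5.1, 1.9) after.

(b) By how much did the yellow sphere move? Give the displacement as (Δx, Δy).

(-1.1, -2.2)

From the two frames, the yellow sphere sits at roughly (2.4, 5.1) before and (1.3, 2.9) after.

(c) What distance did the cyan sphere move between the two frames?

1.6

The cyan sphere was near (2.0, 7.4) before and (1.9, 5.8) after, so it travelled √(0.1² + 1.6²) ≈ 1.6 units.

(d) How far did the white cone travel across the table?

3.0

The white cone was near (7.0, 7.6) before and (4.1, 6.9) after, so it travelled √(2.9² + 0.7²) ≈ 3.0 units.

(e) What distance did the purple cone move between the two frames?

3.5

The purple cone moved from about (10.0, 8.3) to (7.7, 5.6), a distance of √(2.3² + 2.7²) ≈ 3.5.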